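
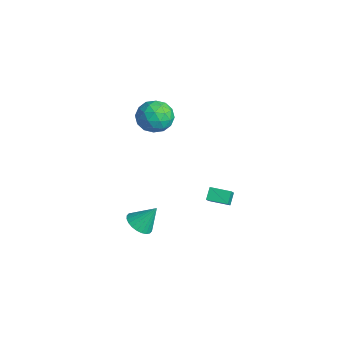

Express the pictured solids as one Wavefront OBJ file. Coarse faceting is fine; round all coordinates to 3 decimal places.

v 1.871 0.759 -2.267
v 2.643 0.22 -1.327
v 2.638 1.676 -2.37
v 3.409 1.137 -1.43
v 2.291 0.343 -2.85
v 3.062 -0.196 -1.91
v 3.057 1.26 -2.953
v 3.829 0.721 -2.013
v 0.003 -1.178 2.782
v 1.032 -1.317 3.158
v -0.572 -2.463 3.882
v 0.457 -2.602 4.258
v -0.097 -1.677 4.495
v 0.258 -0.883 3.815
v 0.202 -2.897 3.225
v 0.557 -2.103 2.545
v 1.155 -2.379 3.431
v 0.97 -1.625 4.216
v -0.51 -2.155 2.824
v -0.695 -1.401 3.609
v 0.568 -1.135 2.873
v -0.108 -2.645 4.167
v -0.433 -2.101 4.306
v 0.171 -2.183 4.527
v 0.113 -0.88 3.26
v 0.718 -0.961 3.48
v 0.054 -1.173 4.266
v -0.258 -2.819 3.56
v 0.347 -2.9 3.78
v 0.289 -1.597 2.513
v 0.893 -1.679 2.734
v 0.406 -2.607 2.774
v 1.245 -1.841 3.255
v 0.907 -2.596 3.902
v 0.757 -2.77 3.295
v 0.966 -2.303 2.895
v 1.136 -1.397 3.716
v 0.799 -2.153 4.363
v 0.473 -1.609 4.502
v 0.682 -1.142 4.102
v 1.209 -2.022 3.877
v -0.339 -1.627 2.677
v -0.676 -2.383 3.324
v -0.222 -2.638 2.938
v -0.013 -2.171 2.538
v -0.447 -1.184 3.138
v -0.785 -1.939 3.785
v -0.506 -1.477 4.145
v -0.297 -1.01 3.745
v -0.749 -1.758 3.163
v 1.596 -3.464 -3.916
v 2.295 -3.159 -4.315
v 1.924 -2.576 -2.664
v 2.062 -2.937 -4.411
v 1.759 -2.796 -4.433
v 1.431 -2.756 -4.375
v 1.128 -2.823 -4.248
v 0.896 -2.989 -4.07
v 0.771 -3.226 -3.869
v 0.771 -3.5 -3.675
v 0.897 -3.768 -3.518
v 1.13 -3.99 -3.421
v 1.433 -4.132 -3.4
v 1.761 -4.172 -3.458
v 2.064 -4.105 -3.585
v 2.296 -3.939 -3.763
v 2.421 -3.702 -3.964
v 2.421 -3.428 -4.158
f 2 4 1
f 5 2 1
f 1 4 3
f 3 5 1
f 2 8 4
f 6 2 5
f 6 8 2
f 4 8 3
f 7 5 3
f 3 8 7
f 7 6 5
f 8 6 7
f 9 46 25
f 46 20 49
f 25 49 14
f 46 49 25
f 9 25 21
f 25 14 26
f 21 26 10
f 25 26 21
f 9 21 30
f 21 10 31
f 30 31 16
f 21 31 30
f 9 30 42
f 30 16 45
f 42 45 19
f 30 45 42
f 9 42 46
f 42 19 50
f 46 50 20
f 42 50 46
f 10 26 37
f 26 14 40
f 37 40 18
f 26 40 37
f 14 49 27
f 49 20 48
f 27 48 13
f 49 48 27
f 20 50 47
f 50 19 43
f 47 43 11
f 50 43 47
f 19 45 44
f 45 16 32
f 44 32 15
f 45 32 44
f 16 31 36
f 31 10 33
f 36 33 17
f 31 33 36
f 12 38 24
f 38 18 39
f 24 39 13
f 38 39 24
f 12 24 22
f 24 13 23
f 22 23 11
f 24 23 22
f 12 22 29
f 22 11 28
f 29 28 15
f 22 28 29
f 12 29 34
f 29 15 35
f 34 35 17
f 29 35 34
f 12 34 38
f 34 17 41
f 38 41 18
f 34 41 38
f 13 39 27
f 39 18 40
f 27 40 14
f 39 40 27
f 11 23 47
f 23 13 48
f 47 48 20
f 23 48 47
f 15 28 44
f 28 11 43
f 44 43 19
f 28 43 44
f 17 35 36
f 35 15 32
f 36 32 16
f 35 32 36
f 18 41 37
f 41 17 33
f 37 33 10
f 41 33 37
f 52 51 54
f 52 54 53
f 54 51 55
f 54 55 53
f 55 51 56
f 55 56 53
f 56 51 57
f 56 57 53
f 57 51 58
f 57 58 53
f 58 51 59
f 58 59 53
f 59 51 60
f 59 60 53
f 60 51 61
f 60 61 53
f 61 51 62
f 61 62 53
f 62 51 63
f 62 63 53
f 63 51 64
f 63 64 53
f 64 51 65
f 64 65 53
f 65 51 66
f 65 66 53
f 66 51 67
f 66 67 53
f 67 51 68
f 67 68 53
f 68 51 52
f 68 52 53



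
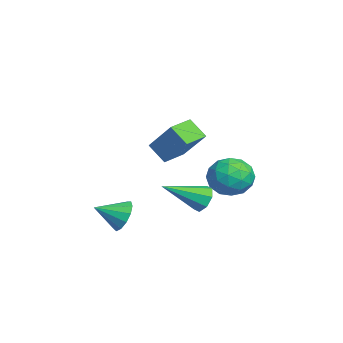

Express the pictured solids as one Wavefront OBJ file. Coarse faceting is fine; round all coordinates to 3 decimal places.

v -1.435 4.596 -2.393
v -0.919 3.858 -1.753
v -2.381 3.282 -3.147
v -1.865 2.544 -2.507
v -2.575 3.262 -2.06
v -1.99 4.074 -1.594
v -1.31 3.066 -3.306
v -0.725 3.878 -2.84
v -0.842 2.913 -2.317
v -1.624 3.034 -1.548
v -1.676 4.106 -3.352
v -2.458 4.227 -2.583
v -1.094 4.343 -2.007
v -2.206 2.797 -2.893
v -2.623 3.219 -2.63
v -2.32 2.786 -2.254
v -1.723 4.47 -1.914
v -1.42 4.036 -1.538
v -2.394 3.686 -1.718
v -1.88 3.104 -3.362
v -1.577 2.67 -2.986
v -0.98 4.354 -2.646
v -0.677 3.921 -2.27
v -0.906 3.454 -3.182
v -0.746 3.353 -1.963
v -1.302 2.58 -2.406
v -0.975 2.887 -2.875
v -0.631 3.365 -2.601
v -1.205 3.424 -1.51
v -1.761 2.652 -1.953
v -2.178 3.074 -1.69
v -1.835 3.551 -1.417
v -1.16 2.868 -1.842
v -1.539 4.488 -2.947
v -2.095 3.716 -3.39
v -1.465 3.589 -3.483
v -1.122 4.066 -3.21
v -1.998 4.56 -2.494
v -2.554 3.787 -2.937
v -2.669 3.775 -2.299
v -2.325 4.253 -2.025
v -2.14 4.272 -3.058
v 0.914 -1.158 -3.456
v 1.584 -0.874 -3.037
v 1.046 -2.342 -2.864
v 1.208 -0.78 -2.766
v 0.738 -0.807 -2.713
v 0.324 -0.945 -2.897
v 0.098 -1.15 -3.258
v 0.13 -1.359 -3.682
v 0.411 -1.503 -4.034
v 0.852 -1.538 -4.202
v 1.313 -1.452 -4.134
v 1.646 -1.273 -3.85
v 1.748 -1.058 -3.441
v 0.343 1.389 -0.251
v -0.195 0.793 0.501
v 1.4 2.199 1.146
v 0.862 1.603 1.898
v 1.138 0.537 -0.358
v 0.6 -0.059 0.394
v 2.195 1.347 1.039
v 1.657 0.751 1.791
v -1.535 2.39 -3.666
v -0.955 2.718 -3.323
v -1.105 0.59 -2.674
v -1.443 2.766 -3.024
v -1.985 2.594 -3.102
v -2.263 2.302 -3.51
v -2.115 2.062 -4.01
v -1.627 2.014 -4.309
v -1.085 2.186 -4.231
v -0.807 2.478 -3.823
f 1 38 17
f 38 12 41
f 17 41 6
f 38 41 17
f 1 17 13
f 17 6 18
f 13 18 2
f 17 18 13
f 1 13 22
f 13 2 23
f 22 23 8
f 13 23 22
f 1 22 34
f 22 8 37
f 34 37 11
f 22 37 34
f 1 34 38
f 34 11 42
f 38 42 12
f 34 42 38
f 2 18 29
f 18 6 32
f 29 32 10
f 18 32 29
f 6 41 19
f 41 12 40
f 19 40 5
f 41 40 19
f 12 42 39
f 42 11 35
f 39 35 3
f 42 35 39
f 11 37 36
f 37 8 24
f 36 24 7
f 37 24 36
f 8 23 28
f 23 2 25
f 28 25 9
f 23 25 28
f 4 30 16
f 30 10 31
f 16 31 5
f 30 31 16
f 4 16 14
f 16 5 15
f 14 15 3
f 16 15 14
f 4 14 21
f 14 3 20
f 21 20 7
f 14 20 21
f 4 21 26
f 21 7 27
f 26 27 9
f 21 27 26
f 4 26 30
f 26 9 33
f 30 33 10
f 26 33 30
f 5 31 19
f 31 10 32
f 19 32 6
f 31 32 19
f 3 15 39
f 15 5 40
f 39 40 12
f 15 40 39
f 7 20 36
f 20 3 35
f 36 35 11
f 20 35 36
f 9 27 28
f 27 7 24
f 28 24 8
f 27 24 28
f 10 33 29
f 33 9 25
f 29 25 2
f 33 25 29
f 44 43 46
f 44 46 45
f 46 43 47
f 46 47 45
f 47 43 48
f 47 48 45
f 48 43 49
f 48 49 45
f 49 43 50
f 49 50 45
f 50 43 51
f 50 51 45
f 51 43 52
f 51 52 45
f 52 43 53
f 52 53 45
f 53 43 54
f 53 54 45
f 54 43 55
f 54 55 45
f 55 43 44
f 55 44 45
f 57 59 56
f 60 57 56
f 56 59 58
f 58 60 56
f 57 63 59
f 61 57 60
f 61 63 57
f 59 63 58
f 62 60 58
f 58 63 62
f 62 61 60
f 63 61 62
f 65 64 67
f 65 67 66
f 67 64 68
f 67 68 66
f 68 64 69
f 68 69 66
f 69 64 70
f 69 70 66
f 70 64 71
f 70 71 66
f 71 64 72
f 71 72 66
f 72 64 73
f 72 73 66
f 73 64 65
f 73 65 66



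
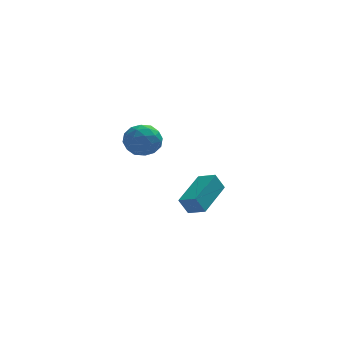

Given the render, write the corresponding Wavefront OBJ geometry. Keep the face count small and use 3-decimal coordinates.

v 0.359 2.924 -2.83
v -0.039 2.932 -2.068
v -0.265 3.466 -3.161
v -0.662 3.474 -2.399
v 1.402 4.446 -2.301
v 1.005 4.454 -1.539
v 0.779 4.988 -2.632
v 0.381 4.996 -1.87
v -2.896 0.807 2.26
v -2.524 1.077 2.927
v -2.436 -0.397 2.493
v -2.064 -0.127 3.16
v -2.873 -0.168 3.135
v -3.157 0.577 2.991
v -1.803 0.103 2.429
v -2.087 0.848 2.285
v -1.849 0.643 3.031
v -2.51 0.475 3.468
v -2.45 0.205 1.952
v -3.111 0.037 2.389
v -2.75 1.048 2.573
v -2.21 -0.368 2.847
v -2.685 -0.392 2.832
v -2.467 -0.233 3.224
v -3.122 0.754 2.611
v -2.903 0.913 3.003
v -3.108 0.18 3.125
v -2.057 -0.233 2.417
v -1.838 -0.074 2.809
v -2.493 0.913 2.196
v -2.275 1.072 2.588
v -1.852 0.5 2.295
v -2.135 0.951 3.026
v -1.865 0.243 3.163
v -1.711 0.379 2.733
v -1.878 0.816 2.649
v -2.523 0.853 3.283
v -2.253 0.145 3.419
v -2.728 0.121 3.405
v -2.895 0.558 3.321
v -2.126 0.597 3.344
v -2.707 0.535 2.001
v -2.437 -0.173 2.137
v -2.065 0.122 2.099
v -2.232 0.559 2.015
v -3.095 0.437 2.257
v -2.825 -0.271 2.394
v -3.082 -0.136 2.771
v -3.249 0.301 2.687
v -2.834 0.083 2.076
f 2 4 1
f 5 2 1
f 1 4 3
f 3 5 1
f 2 8 4
f 6 2 5
f 6 8 2
f 4 8 3
f 7 5 3
f 3 8 7
f 7 6 5
f 8 6 7
f 9 46 25
f 46 20 49
f 25 49 14
f 46 49 25
f 9 25 21
f 25 14 26
f 21 26 10
f 25 26 21
f 9 21 30
f 21 10 31
f 30 31 16
f 21 31 30
f 9 30 42
f 30 16 45
f 42 45 19
f 30 45 42
f 9 42 46
f 42 19 50
f 46 50 20
f 42 50 46
f 10 26 37
f 26 14 40
f 37 40 18
f 26 40 37
f 14 49 27
f 49 20 48
f 27 48 13
f 49 48 27
f 20 50 47
f 50 19 43
f 47 43 11
f 50 43 47
f 19 45 44
f 45 16 32
f 44 32 15
f 45 32 44
f 16 31 36
f 31 10 33
f 36 33 17
f 31 33 36
f 12 38 24
f 38 18 39
f 24 39 13
f 38 39 24
f 12 24 22
f 24 13 23
f 22 23 11
f 24 23 22
f 12 22 29
f 22 11 28
f 29 28 15
f 22 28 29
f 12 29 34
f 29 15 35
f 34 35 17
f 29 35 34
f 12 34 38
f 34 17 41
f 38 41 18
f 34 41 38
f 13 39 27
f 39 18 40
f 27 40 14
f 39 40 27
f 11 23 47
f 23 13 48
f 47 48 20
f 23 48 47
f 15 28 44
f 28 11 43
f 44 43 19
f 28 43 44
f 17 35 36
f 35 15 32
f 36 32 16
f 35 32 36
f 18 41 37
f 41 17 33
f 37 33 10
f 41 33 37



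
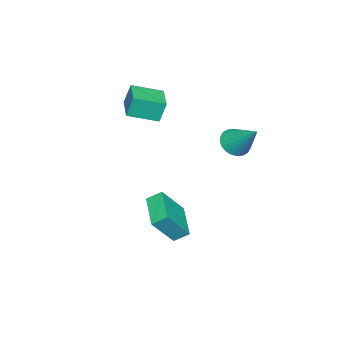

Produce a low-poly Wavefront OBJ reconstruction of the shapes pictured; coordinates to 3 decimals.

v -0.332 -1.721 -1.033
v -0.629 -1.07 -0.557
v -1.252 -1.089 -2.471
v -1.55 -0.438 -1.994
v 1.21 -0.642 -1.546
v 0.912 0.009 -1.069
v 0.289 -0.01 -2.983
v -0.008 0.641 -2.507
v -2.811 1.532 2.246
v -2.431 0.957 2.671
v -2.289 2.828 3.534
v -2.2 1.054 2.48
v -2.061 1.224 2.252
v -2.037 1.442 2.024
v -2.13 1.673 1.829
v -2.327 1.882 1.698
v -2.598 2.038 1.651
v -2.901 2.118 1.693
v -3.19 2.108 1.821
v -3.421 2.01 2.012
v -3.56 1.84 2.24
v -3.584 1.623 2.468
v -3.491 1.392 2.663
v -3.294 1.182 2.794
v -3.023 1.026 2.841
v -2.72 0.947 2.798
v -3.953 -4.808 2.765
v -4.133 -4.519 3.885
v -4.776 -3.518 2.3
v -4.956 -3.229 3.42
v -2.544 -3.911 2.76
v -2.724 -3.622 3.88
v -3.367 -2.621 2.295
v -3.547 -2.332 3.415
f 2 4 1
f 5 2 1
f 1 4 3
f 3 5 1
f 2 8 4
f 6 2 5
f 6 8 2
f 4 8 3
f 7 5 3
f 3 8 7
f 7 6 5
f 8 6 7
f 10 9 12
f 10 12 11
f 12 9 13
f 12 13 11
f 13 9 14
f 13 14 11
f 14 9 15
f 14 15 11
f 15 9 16
f 15 16 11
f 16 9 17
f 16 17 11
f 17 9 18
f 17 18 11
f 18 9 19
f 18 19 11
f 19 9 20
f 19 20 11
f 20 9 21
f 20 21 11
f 21 9 22
f 21 22 11
f 22 9 23
f 22 23 11
f 23 9 24
f 23 24 11
f 24 9 25
f 24 25 11
f 25 9 26
f 25 26 11
f 26 9 10
f 26 10 11
f 28 30 27
f 31 28 27
f 27 30 29
f 29 31 27
f 28 34 30
f 32 28 31
f 32 34 28
f 30 34 29
f 33 31 29
f 29 34 33
f 33 32 31
f 34 32 33



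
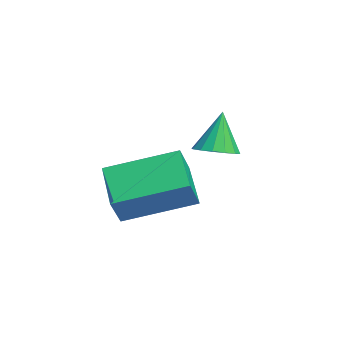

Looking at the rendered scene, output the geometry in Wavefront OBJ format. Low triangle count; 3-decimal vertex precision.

v 1.113 0.346 1.379
v 1.444 2.371 2.02
v 2.525 0.361 0.604
v 2.855 2.386 1.245
v 1.565 0.014 2.195
v 1.895 2.039 2.836
v 2.976 0.029 1.42
v 3.307 2.054 2.061
v -0.537 3.488 1.891
v 0.123 3.62 2.041
v -0.903 3.752 3.269
v -0.014 3.935 1.944
v -0.292 4.131 1.833
v -0.635 4.154 1.738
v -0.952 3.999 1.683
v -1.158 3.708 1.685
v -1.198 3.357 1.741
v -1.061 3.042 1.837
v -0.783 2.846 1.948
v -0.44 2.823 2.044
v -0.123 2.977 2.098
v 0.083 3.269 2.097
f 2 4 1
f 5 2 1
f 1 4 3
f 3 5 1
f 2 8 4
f 6 2 5
f 6 8 2
f 4 8 3
f 7 5 3
f 3 8 7
f 7 6 5
f 8 6 7
f 10 9 12
f 10 12 11
f 12 9 13
f 12 13 11
f 13 9 14
f 13 14 11
f 14 9 15
f 14 15 11
f 15 9 16
f 15 16 11
f 16 9 17
f 16 17 11
f 17 9 18
f 17 18 11
f 18 9 19
f 18 19 11
f 19 9 20
f 19 20 11
f 20 9 21
f 20 21 11
f 21 9 22
f 21 22 11
f 22 9 10
f 22 10 11



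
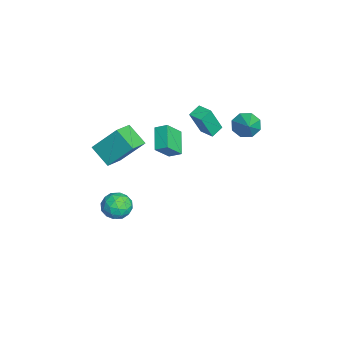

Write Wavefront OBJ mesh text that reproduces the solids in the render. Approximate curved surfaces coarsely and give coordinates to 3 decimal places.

v -1.242 0.675 2.073
v -0.909 0.019 3.759
v -1.751 1.246 2.395
v -1.418 0.59 4.082
v -0.542 1.25 2.158
v -0.209 0.594 3.845
v -1.051 1.821 2.481
v -0.718 1.165 4.167
v -0.326 3.027 3.182
v 0.107 3.331 2.542
v 0.966 3.033 4.058
v -0.143 3.788 2.907
v -0.499 3.799 3.432
v -0.754 3.357 3.812
v -0.758 2.722 3.822
v -0.508 2.265 3.458
v -0.152 2.255 2.932
v 0.103 2.696 2.553
v -1.177 -3.588 -3.914
v -0.712 -3.126 -3.232
v -0.328 -4.834 -3.648
v 0.137 -4.372 -2.966
v -0.772 -4.606 -2.844
v -1.297 -3.835 -3.009
v 0.257 -4.125 -3.871
v -0.268 -3.354 -4.036
v 0.174 -3.457 -3.206
v -0.462 -3.754 -2.571
v -0.578 -4.206 -4.309
v -1.214 -4.503 -3.674
v -1.019 -3.248 -3.597
v -0.021 -4.712 -3.283
v -0.555 -4.85 -3.212
v -0.282 -4.578 -2.811
v -1.363 -3.665 -3.465
v -1.089 -3.393 -3.064
v -1.125 -4.263 -2.836
v 0.049 -4.567 -3.816
v 0.323 -4.295 -3.415
v -0.758 -3.382 -4.069
v -0.485 -3.11 -3.668
v 0.085 -3.697 -4.044
v -0.225 -3.17 -3.18
v 0.274 -3.903 -3.023
v 0.344 -3.758 -3.556
v 0.036 -3.305 -3.653
v -0.599 -3.345 -2.807
v -0.1 -4.078 -2.65
v -0.634 -4.215 -2.579
v -0.942 -3.762 -2.676
v -0.078 -3.54 -2.791
v -0.94 -3.882 -4.23
v -0.441 -4.615 -4.073
v -0.098 -4.198 -4.204
v -0.406 -3.745 -4.301
v -1.314 -4.057 -3.857
v -0.815 -4.79 -3.7
v -1.076 -4.655 -3.227
v -1.384 -4.202 -3.324
v -0.962 -4.42 -4.089
v -1.036 -1.062 0.214
v -2.397 -0.986 0.994
v -0.783 -0.391 0.59
v -2.144 -0.315 1.37
v -0.476 -1.865 1.27
v -1.837 -1.789 2.05
v -0.223 -1.194 1.646
v -1.584 -1.118 2.426
v -0.245 -4.555 2.269
v -0.022 -3.232 3.779
v 0.648 -3.755 1.436
v 0.871 -2.432 2.945
v 0.829 -5.268 2.735
v 1.052 -3.945 4.244
v 1.722 -4.468 1.901
v 1.945 -3.145 3.411
f 2 4 1
f 5 2 1
f 1 4 3
f 3 5 1
f 2 8 4
f 6 2 5
f 6 8 2
f 4 8 3
f 7 5 3
f 3 8 7
f 7 6 5
f 8 6 7
f 10 9 12
f 10 12 11
f 12 9 13
f 12 13 11
f 13 9 14
f 13 14 11
f 14 9 15
f 14 15 11
f 15 9 16
f 15 16 11
f 16 9 17
f 16 17 11
f 17 9 18
f 17 18 11
f 18 9 10
f 18 10 11
f 19 56 35
f 56 30 59
f 35 59 24
f 56 59 35
f 19 35 31
f 35 24 36
f 31 36 20
f 35 36 31
f 19 31 40
f 31 20 41
f 40 41 26
f 31 41 40
f 19 40 52
f 40 26 55
f 52 55 29
f 40 55 52
f 19 52 56
f 52 29 60
f 56 60 30
f 52 60 56
f 20 36 47
f 36 24 50
f 47 50 28
f 36 50 47
f 24 59 37
f 59 30 58
f 37 58 23
f 59 58 37
f 30 60 57
f 60 29 53
f 57 53 21
f 60 53 57
f 29 55 54
f 55 26 42
f 54 42 25
f 55 42 54
f 26 41 46
f 41 20 43
f 46 43 27
f 41 43 46
f 22 48 34
f 48 28 49
f 34 49 23
f 48 49 34
f 22 34 32
f 34 23 33
f 32 33 21
f 34 33 32
f 22 32 39
f 32 21 38
f 39 38 25
f 32 38 39
f 22 39 44
f 39 25 45
f 44 45 27
f 39 45 44
f 22 44 48
f 44 27 51
f 48 51 28
f 44 51 48
f 23 49 37
f 49 28 50
f 37 50 24
f 49 50 37
f 21 33 57
f 33 23 58
f 57 58 30
f 33 58 57
f 25 38 54
f 38 21 53
f 54 53 29
f 38 53 54
f 27 45 46
f 45 25 42
f 46 42 26
f 45 42 46
f 28 51 47
f 51 27 43
f 47 43 20
f 51 43 47
f 62 64 61
f 65 62 61
f 61 64 63
f 63 65 61
f 62 68 64
f 66 62 65
f 66 68 62
f 64 68 63
f 67 65 63
f 63 68 67
f 67 66 65
f 68 66 67
f 70 72 69
f 73 70 69
f 69 72 71
f 71 73 69
f 70 76 72
f 74 70 73
f 74 76 70
f 72 76 71
f 75 73 71
f 71 76 75
f 75 74 73
f 76 74 75



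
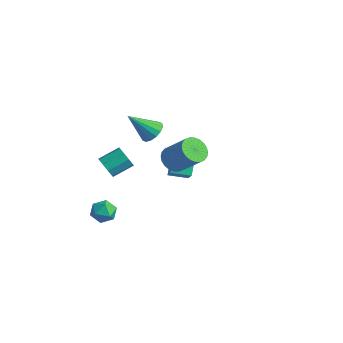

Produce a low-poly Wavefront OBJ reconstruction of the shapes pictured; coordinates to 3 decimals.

v -3.743 2.445 -3.929
v -2.602 1.719 -2.711
v -4.129 2.962 -3.259
v -2.988 2.236 -2.041
v -2.912 3.364 -4.159
v -1.771 2.638 -2.941
v -3.298 3.881 -3.489
v -2.157 3.155 -2.271
v 2.069 -1.926 2.808
v 2.664 -1.775 2.192
v 4.007 -1.423 3.576
v 3.411 -1.574 4.192
v 2.536 -1.464 2.237
v 3.878 -1.112 3.621
v 2.336 -1.224 2.37
v 3.679 -0.872 3.754
v 2.096 -1.09 2.569
v 3.439 -0.738 3.953
v 1.851 -1.084 2.804
v 3.194 -0.731 4.188
v 1.64 -1.205 3.041
v 2.983 -0.853 4.424
v 1.494 -1.437 3.241
v 2.837 -1.085 4.625
v 1.435 -1.743 3.376
v 2.778 -1.391 4.76
v 1.473 -2.077 3.424
v 2.816 -1.725 4.808
v 1.602 -2.388 3.379
v 2.944 -2.036 4.763
v 1.801 -2.628 3.246
v 3.144 -2.276 4.63
v 2.041 -2.762 3.047
v 3.384 -2.41 4.431
v 2.286 -2.769 2.812
v 3.629 -2.416 4.196
v 2.497 -2.647 2.576
v 3.84 -2.295 3.959
v 2.643 -2.415 2.375
v 3.986 -2.063 3.759
v 2.702 -2.109 2.24
v 4.045 -1.757 3.624
v -0.673 -1.187 3.256
v -0.181 -0.837 3.797
v -1.427 -2.333 4.684
v -0.53 -0.604 3.8
v -0.917 -0.527 3.658
v -1.238 -0.627 3.407
v -1.408 -0.877 3.117
v -1.381 -1.21 2.864
v -1.164 -1.537 2.716
v -0.815 -1.77 2.713
v -0.429 -1.847 2.855
v -0.107 -1.747 3.105
v 0.062 -1.497 3.396
v 0.035 -1.164 3.649
v -3.589 -2.987 -4.007
v -3.154 -2.626 -3.356
v -2.426 -3.634 -4.424
v -1.991 -3.273 -3.773
v -2.588 -3.875 -3.612
v -3.307 -3.475 -3.355
v -2.273 -2.785 -4.425
v -2.992 -2.385 -4.168
v -2.341 -2.502 -3.614
v -2.536 -3.175 -3.112
v -3.044 -3.085 -4.668
v -3.239 -3.758 -4.166
v -2.424 -3.173 0.155
v -2.161 -3.557 0.756
v -1.792 -2.352 1.365
v -2.056 -1.967 0.765
v -1.783 -3.495 0.404
v -1.414 -2.29 1.014
v -1.705 -3.282 -0.063
v -1.336 -2.077 0.546
v -1.964 -3.018 -0.429
v -1.595 -1.813 0.18
v -2.438 -2.826 -0.521
v -2.069 -1.621 0.088
v -2.906 -2.797 -0.297
v -2.537 -1.591 0.313
v -3.149 -2.943 0.139
v -2.78 -1.738 0.748
v -3.053 -3.196 0.583
v -2.684 -1.991 1.192
v -2.663 -3.439 0.826
v -2.294 -2.234 1.436
f 2 4 1
f 5 2 1
f 1 4 3
f 3 5 1
f 2 8 4
f 6 2 5
f 6 8 2
f 4 8 3
f 7 5 3
f 3 8 7
f 7 6 5
f 8 6 7
f 10 9 13
f 10 13 11
f 11 13 14
f 11 14 12
f 13 9 15
f 13 15 14
f 14 15 16
f 14 16 12
f 15 9 17
f 15 17 16
f 16 17 18
f 16 18 12
f 17 9 19
f 17 19 18
f 18 19 20
f 18 20 12
f 19 9 21
f 19 21 20
f 20 21 22
f 20 22 12
f 21 9 23
f 21 23 22
f 22 23 24
f 22 24 12
f 23 9 25
f 23 25 24
f 24 25 26
f 24 26 12
f 25 9 27
f 25 27 26
f 26 27 28
f 26 28 12
f 27 9 29
f 27 29 28
f 28 29 30
f 28 30 12
f 29 9 31
f 29 31 30
f 30 31 32
f 30 32 12
f 31 9 33
f 31 33 32
f 32 33 34
f 32 34 12
f 33 9 35
f 33 35 34
f 34 35 36
f 34 36 12
f 35 9 37
f 35 37 36
f 36 37 38
f 36 38 12
f 37 9 39
f 37 39 38
f 38 39 40
f 38 40 12
f 39 9 41
f 39 41 40
f 40 41 42
f 40 42 12
f 41 9 10
f 41 10 42
f 42 10 11
f 42 11 12
f 44 43 46
f 44 46 45
f 46 43 47
f 46 47 45
f 47 43 48
f 47 48 45
f 48 43 49
f 48 49 45
f 49 43 50
f 49 50 45
f 50 43 51
f 50 51 45
f 51 43 52
f 51 52 45
f 52 43 53
f 52 53 45
f 53 43 54
f 53 54 45
f 54 43 55
f 54 55 45
f 55 43 56
f 55 56 45
f 56 43 44
f 56 44 45
f 57 68 62
f 57 62 58
f 57 58 64
f 57 64 67
f 57 67 68
f 58 62 66
f 62 68 61
f 68 67 59
f 67 64 63
f 64 58 65
f 60 66 61
f 60 61 59
f 60 59 63
f 60 63 65
f 60 65 66
f 61 66 62
f 59 61 68
f 63 59 67
f 65 63 64
f 66 65 58
f 70 69 73
f 70 73 71
f 71 73 74
f 71 74 72
f 73 69 75
f 73 75 74
f 74 75 76
f 74 76 72
f 75 69 77
f 75 77 76
f 76 77 78
f 76 78 72
f 77 69 79
f 77 79 78
f 78 79 80
f 78 80 72
f 79 69 81
f 79 81 80
f 80 81 82
f 80 82 72
f 81 69 83
f 81 83 82
f 82 83 84
f 82 84 72
f 83 69 85
f 83 85 84
f 84 85 86
f 84 86 72
f 85 69 87
f 85 87 86
f 86 87 88
f 86 88 72
f 87 69 70
f 87 70 88
f 88 70 71
f 88 71 72



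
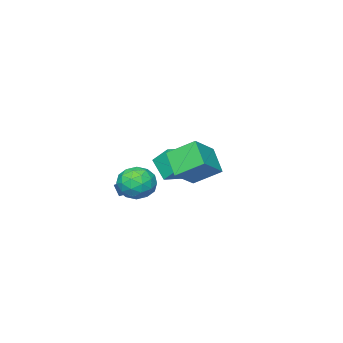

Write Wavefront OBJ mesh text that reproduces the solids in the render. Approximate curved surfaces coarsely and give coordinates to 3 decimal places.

v -3.343 -1.973 -0.84
v -3.606 -3.117 0.233
v -3.521 -0.995 0.159
v -3.784 -2.138 1.232
v -1.876 -2.022 -0.532
v -2.139 -3.165 0.541
v -2.054 -1.043 0.467
v -2.317 -2.187 1.54
v -1.455 -3.152 -1.429
v -1.446 -3.55 -0.712
v -0.971 -2.228 -0.921
v -0.962 -2.626 -0.205
v -0.138 -3.674 -1.735
v -0.129 -4.072 -1.019
v 0.346 -2.75 -1.228
v 0.355 -3.148 -0.511
v 0.605 1.993 2.59
v -0.188 3.251 3.532
v 1.174 3.168 1.501
v 0.38 4.426 2.443
v 2.12 2.194 3.597
v 1.326 3.452 4.539
v 2.688 3.369 2.508
v 1.895 4.627 3.45
v 2.012 0.309 1.498
v 2.78 -0.316 0.942
v 0.68 -0.384 0.438
v 1.448 -1.009 -0.118
v 1.197 -1.249 0.963
v 2.02 -0.82 1.618
v 1.44 0.12 -0.238
v 2.263 0.549 0.417
v 2.427 -0.432 -0.131
v 2.276 -1.279 0.611
v 1.184 0.579 0.769
v 1.033 -0.268 1.511
v 2.513 0.057 1.313
v 0.947 -0.757 0.067
v 0.8 -0.898 0.703
v 1.251 -1.265 0.376
v 2.066 -0.239 1.71
v 2.517 -0.607 1.383
v 1.587 -1.155 1.396
v 0.943 -0.093 -0.003
v 1.394 -0.461 -0.33
v 2.209 0.565 1.004
v 2.66 0.198 0.677
v 1.873 0.455 -0.016
v 2.756 -0.378 0.355
v 1.974 -0.786 -0.268
v 1.969 -0.122 -0.338
v 2.453 0.13 0.047
v 2.668 -0.876 0.792
v 1.885 -1.283 0.169
v 1.737 -1.424 0.804
v 2.221 -1.172 1.189
v 2.46 -0.944 0.161
v 1.575 0.583 1.211
v 0.792 0.176 0.588
v 1.239 0.472 0.191
v 1.723 0.724 0.576
v 1.486 0.086 1.648
v 0.704 -0.322 1.025
v 1.007 -0.83 1.333
v 1.491 -0.578 1.718
v 1 0.244 1.219
f 2 4 1
f 5 2 1
f 1 4 3
f 3 5 1
f 2 8 4
f 6 2 5
f 6 8 2
f 4 8 3
f 7 5 3
f 3 8 7
f 7 6 5
f 8 6 7
f 10 12 9
f 13 10 9
f 9 12 11
f 11 13 9
f 10 16 12
f 14 10 13
f 14 16 10
f 12 16 11
f 15 13 11
f 11 16 15
f 15 14 13
f 16 14 15
f 18 20 17
f 21 18 17
f 17 20 19
f 19 21 17
f 18 24 20
f 22 18 21
f 22 24 18
f 20 24 19
f 23 21 19
f 19 24 23
f 23 22 21
f 24 22 23
f 25 62 41
f 62 36 65
f 41 65 30
f 62 65 41
f 25 41 37
f 41 30 42
f 37 42 26
f 41 42 37
f 25 37 46
f 37 26 47
f 46 47 32
f 37 47 46
f 25 46 58
f 46 32 61
f 58 61 35
f 46 61 58
f 25 58 62
f 58 35 66
f 62 66 36
f 58 66 62
f 26 42 53
f 42 30 56
f 53 56 34
f 42 56 53
f 30 65 43
f 65 36 64
f 43 64 29
f 65 64 43
f 36 66 63
f 66 35 59
f 63 59 27
f 66 59 63
f 35 61 60
f 61 32 48
f 60 48 31
f 61 48 60
f 32 47 52
f 47 26 49
f 52 49 33
f 47 49 52
f 28 54 40
f 54 34 55
f 40 55 29
f 54 55 40
f 28 40 38
f 40 29 39
f 38 39 27
f 40 39 38
f 28 38 45
f 38 27 44
f 45 44 31
f 38 44 45
f 28 45 50
f 45 31 51
f 50 51 33
f 45 51 50
f 28 50 54
f 50 33 57
f 54 57 34
f 50 57 54
f 29 55 43
f 55 34 56
f 43 56 30
f 55 56 43
f 27 39 63
f 39 29 64
f 63 64 36
f 39 64 63
f 31 44 60
f 44 27 59
f 60 59 35
f 44 59 60
f 33 51 52
f 51 31 48
f 52 48 32
f 51 48 52
f 34 57 53
f 57 33 49
f 53 49 26
f 57 49 53



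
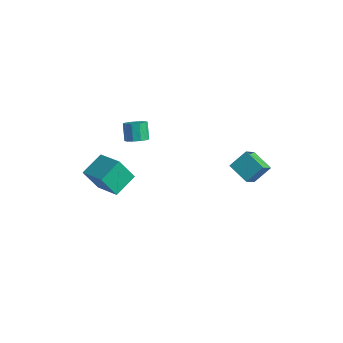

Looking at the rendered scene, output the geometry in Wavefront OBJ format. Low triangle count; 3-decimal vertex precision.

v -2.437 -0.438 2.973
v -1.969 -0.682 3.387
v -2.456 -0.166 4.241
v -2.923 0.078 3.827
v -1.835 -0.318 3.243
v -2.322 0.199 4.097
v -1.931 0.001 2.996
v -2.418 0.517 3.85
v -2.219 0.151 2.74
v -2.706 0.668 3.594
v -2.591 0.077 2.574
v -3.078 0.593 3.427
v -2.904 -0.194 2.559
v -3.391 0.322 3.413
v -3.038 -0.559 2.703
v -3.525 -0.042 3.557
v -2.942 -0.877 2.95
v -3.429 -0.361 3.804
v -2.654 -1.028 3.206
v -3.141 -0.511 4.06
v -2.282 -0.953 3.373
v -2.769 -0.437 4.226
v 2.763 0.877 2.736
v 3.218 1.761 3.543
v 2.6 1.927 1.678
v 3.055 2.811 2.484
v 4.025 0.629 2.296
v 4.48 1.513 3.102
v 3.862 1.679 1.237
v 4.317 2.563 2.044
v -2.936 -3 1.19
v -2.789 -1.563 1.722
v -4.592 -2.541 0.405
v -4.446 -1.103 0.938
v -2.214 -2.597 -0.098
v -2.068 -1.159 0.435
v -3.871 -2.137 -0.882
v -3.724 -0.7 -0.35
f 2 1 5
f 2 5 3
f 3 5 6
f 3 6 4
f 5 1 7
f 5 7 6
f 6 7 8
f 6 8 4
f 7 1 9
f 7 9 8
f 8 9 10
f 8 10 4
f 9 1 11
f 9 11 10
f 10 11 12
f 10 12 4
f 11 1 13
f 11 13 12
f 12 13 14
f 12 14 4
f 13 1 15
f 13 15 14
f 14 15 16
f 14 16 4
f 15 1 17
f 15 17 16
f 16 17 18
f 16 18 4
f 17 1 19
f 17 19 18
f 18 19 20
f 18 20 4
f 19 1 21
f 19 21 20
f 20 21 22
f 20 22 4
f 21 1 2
f 21 2 22
f 22 2 3
f 22 3 4
f 24 26 23
f 27 24 23
f 23 26 25
f 25 27 23
f 24 30 26
f 28 24 27
f 28 30 24
f 26 30 25
f 29 27 25
f 25 30 29
f 29 28 27
f 30 28 29
f 32 34 31
f 35 32 31
f 31 34 33
f 33 35 31
f 32 38 34
f 36 32 35
f 36 38 32
f 34 38 33
f 37 35 33
f 33 38 37
f 37 36 35
f 38 36 37



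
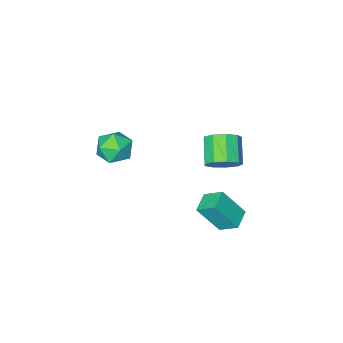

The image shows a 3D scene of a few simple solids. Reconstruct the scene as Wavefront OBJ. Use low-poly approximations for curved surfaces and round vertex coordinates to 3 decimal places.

v -3.646 1.437 -2.564
v -4.098 2.313 -1.897
v -4.519 2.123 -4.057
v -4.971 2.998 -3.39
v -2.769 2.062 -2.79
v -3.221 2.937 -2.123
v -3.642 2.747 -4.283
v -4.094 3.623 -3.616
v -1.231 -1.28 -0.613
v -0.704 -1.306 0.272
v -1.076 -2.934 -0.752
v -0.549 -2.96 0.133
v -1.554 -2.733 0.138
v -1.65 -1.711 0.224
v -0.13 -2.529 -0.704
v -0.226 -1.507 -0.618
v -0.023 -2.077 0.216
v -0.904 -2.204 0.736
v -0.876 -2.036 -1.216
v -1.757 -2.163 -0.696
v -3.013 3.823 2.021
v -2.39 3.957 2.642
v -3.043 2.93 3.519
v -3.667 2.797 2.899
v -2.859 4.334 2.734
v -3.512 3.307 3.611
v -3.4 4.472 2.492
v -4.054 3.446 3.369
v -3.761 4.306 2.03
v -4.414 3.28 2.907
v -3.771 3.915 1.564
v -4.425 2.889 2.441
v -3.427 3.48 1.312
v -4.081 2.454 2.189
v -2.889 3.206 1.392
v -3.543 2.18 2.269
v -2.41 3.221 1.766
v -3.063 2.195 2.644
v -2.212 3.517 2.26
v -2.866 2.491 3.137
f 2 4 1
f 5 2 1
f 1 4 3
f 3 5 1
f 2 8 4
f 6 2 5
f 6 8 2
f 4 8 3
f 7 5 3
f 3 8 7
f 7 6 5
f 8 6 7
f 9 20 14
f 9 14 10
f 9 10 16
f 9 16 19
f 9 19 20
f 10 14 18
f 14 20 13
f 20 19 11
f 19 16 15
f 16 10 17
f 12 18 13
f 12 13 11
f 12 11 15
f 12 15 17
f 12 17 18
f 13 18 14
f 11 13 20
f 15 11 19
f 17 15 16
f 18 17 10
f 22 21 25
f 22 25 23
f 23 25 26
f 23 26 24
f 25 21 27
f 25 27 26
f 26 27 28
f 26 28 24
f 27 21 29
f 27 29 28
f 28 29 30
f 28 30 24
f 29 21 31
f 29 31 30
f 30 31 32
f 30 32 24
f 31 21 33
f 31 33 32
f 32 33 34
f 32 34 24
f 33 21 35
f 33 35 34
f 34 35 36
f 34 36 24
f 35 21 37
f 35 37 36
f 36 37 38
f 36 38 24
f 37 21 39
f 37 39 38
f 38 39 40
f 38 40 24
f 39 21 22
f 39 22 40
f 40 22 23
f 40 23 24



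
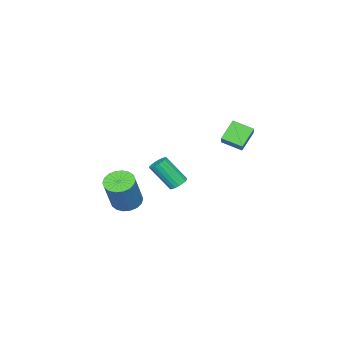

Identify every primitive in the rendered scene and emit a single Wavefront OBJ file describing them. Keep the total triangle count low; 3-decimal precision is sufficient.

v -0.427 2.388 1.826
v -1.264 2.473 2.71
v -0.751 3.382 1.424
v -1.588 3.467 2.308
v 0.488 3.013 2.632
v -0.349 3.098 3.516
v 0.164 4.007 2.23
v -0.673 4.092 3.114
v -3.333 -2.254 -3.719
v -3.017 -2.581 -4.047
v -2.612 -3.612 -2.629
v -2.927 -3.286 -2.301
v -2.863 -2.421 -3.975
v -2.458 -3.453 -2.556
v -2.791 -2.233 -3.858
v -2.385 -3.265 -2.44
v -2.812 -2.048 -3.718
v -2.407 -3.08 -2.3
v -2.923 -1.899 -3.578
v -2.518 -2.931 -2.16
v -3.105 -1.812 -3.462
v -2.7 -2.843 -2.044
v -3.326 -1.8 -3.391
v -2.921 -2.832 -1.973
v -3.549 -1.868 -3.376
v -3.144 -2.9 -1.958
v -3.734 -2.002 -3.421
v -3.329 -3.034 -2.003
v -3.85 -2.18 -3.517
v -3.444 -3.211 -2.099
v -3.876 -2.37 -3.648
v -3.471 -3.402 -2.23
v -3.808 -2.541 -3.792
v -3.403 -3.573 -2.374
v -3.658 -2.662 -3.923
v -3.253 -3.693 -2.504
v -3.452 -2.712 -4.018
v -3.047 -3.744 -2.6
v -3.225 -2.684 -4.062
v -2.82 -3.715 -2.644
v 2.669 -0.995 -1.92
v 3.121 -0.419 -2.243
v 4.062 -0.149 -0.442
v 3.611 -0.725 -0.12
v 2.838 -0.24 -2.122
v 3.78 0.031 -0.321
v 2.522 -0.21 -1.961
v 3.463 0.06 -0.16
v 2.235 -0.336 -1.792
v 3.176 -0.066 0.009
v 2.034 -0.592 -1.649
v 2.975 -0.322 0.152
v 1.959 -0.928 -1.559
v 2.9 -0.658 0.242
v 2.024 -1.278 -1.541
v 2.966 -1.008 0.26
v 2.218 -1.571 -1.598
v 3.159 -1.301 0.203
v 2.5 -1.751 -1.719
v 3.442 -1.48 0.082
v 2.817 -1.78 -1.88
v 3.758 -1.51 -0.079
v 3.104 -1.654 -2.049
v 4.045 -1.384 -0.248
v 3.305 -1.398 -2.192
v 4.246 -1.128 -0.391
v 3.38 -1.062 -2.282
v 4.321 -0.792 -0.481
v 3.314 -0.712 -2.3
v 4.256 -0.442 -0.499
f 2 4 1
f 5 2 1
f 1 4 3
f 3 5 1
f 2 8 4
f 6 2 5
f 6 8 2
f 4 8 3
f 7 5 3
f 3 8 7
f 7 6 5
f 8 6 7
f 10 9 13
f 10 13 11
f 11 13 14
f 11 14 12
f 13 9 15
f 13 15 14
f 14 15 16
f 14 16 12
f 15 9 17
f 15 17 16
f 16 17 18
f 16 18 12
f 17 9 19
f 17 19 18
f 18 19 20
f 18 20 12
f 19 9 21
f 19 21 20
f 20 21 22
f 20 22 12
f 21 9 23
f 21 23 22
f 22 23 24
f 22 24 12
f 23 9 25
f 23 25 24
f 24 25 26
f 24 26 12
f 25 9 27
f 25 27 26
f 26 27 28
f 26 28 12
f 27 9 29
f 27 29 28
f 28 29 30
f 28 30 12
f 29 9 31
f 29 31 30
f 30 31 32
f 30 32 12
f 31 9 33
f 31 33 32
f 32 33 34
f 32 34 12
f 33 9 35
f 33 35 34
f 34 35 36
f 34 36 12
f 35 9 37
f 35 37 36
f 36 37 38
f 36 38 12
f 37 9 39
f 37 39 38
f 38 39 40
f 38 40 12
f 39 9 10
f 39 10 40
f 40 10 11
f 40 11 12
f 42 41 45
f 42 45 43
f 43 45 46
f 43 46 44
f 45 41 47
f 45 47 46
f 46 47 48
f 46 48 44
f 47 41 49
f 47 49 48
f 48 49 50
f 48 50 44
f 49 41 51
f 49 51 50
f 50 51 52
f 50 52 44
f 51 41 53
f 51 53 52
f 52 53 54
f 52 54 44
f 53 41 55
f 53 55 54
f 54 55 56
f 54 56 44
f 55 41 57
f 55 57 56
f 56 57 58
f 56 58 44
f 57 41 59
f 57 59 58
f 58 59 60
f 58 60 44
f 59 41 61
f 59 61 60
f 60 61 62
f 60 62 44
f 61 41 63
f 61 63 62
f 62 63 64
f 62 64 44
f 63 41 65
f 63 65 64
f 64 65 66
f 64 66 44
f 65 41 67
f 65 67 66
f 66 67 68
f 66 68 44
f 67 41 69
f 67 69 68
f 68 69 70
f 68 70 44
f 69 41 42
f 69 42 70
f 70 42 43
f 70 43 44



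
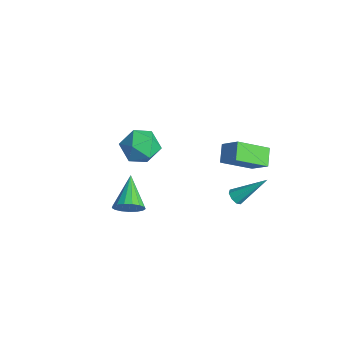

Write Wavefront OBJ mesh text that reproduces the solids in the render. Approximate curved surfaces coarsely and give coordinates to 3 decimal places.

v -4.12 -1.814 -0.746
v -3.5 -1.113 -1.478
v -2.48 -2.527 -0.042
v -1.86 -1.826 -0.774
v -2.471 -1.351 0.128
v -3.485 -0.91 -0.308
v -2.495 -2.73 -1.212
v -3.509 -2.289 -1.648
v -2.496 -1.679 -1.766
v -2.481 -0.827 -0.938
v -3.499 -2.813 -0.582
v -3.484 -1.961 0.246
v 0.52 -4.203 -1.805
v 1.065 -3.848 -1.242
v -1.04 -3.317 -0.855
v 1.039 -3.569 -1.544
v 0.895 -3.435 -1.905
v 0.665 -3.477 -2.244
v 0.401 -3.686 -2.482
v 0.165 -4.012 -2.565
v 0.011 -4.383 -2.474
v -0.027 -4.712 -2.23
v 0.06 -4.924 -1.888
v 0.253 -4.972 -1.528
v 0.507 -4.842 -1.231
v 0.764 -4.567 -1.065
v 0.965 -4.208 -1.069
v 0.377 1.098 -0.51
v -0.412 1.618 0.127
v 0.662 2.838 -1.575
v -0.127 3.358 -0.938
v 1.347 1.482 0.378
v 0.558 2.002 1.015
v 1.632 3.222 -0.687
v 0.843 3.742 -0.05
v 0.547 1.941 -3.744
v 0.961 2.039 -4.045
v 1.233 3.439 -2.316
v 0.648 2.268 -4.136
v 0.277 2.306 -3.997
v 0.064 2.13 -3.711
v 0.134 1.844 -3.444
v 0.447 1.614 -3.353
v 0.818 1.576 -3.491
v 1.031 1.752 -3.778
f 1 12 6
f 1 6 2
f 1 2 8
f 1 8 11
f 1 11 12
f 2 6 10
f 6 12 5
f 12 11 3
f 11 8 7
f 8 2 9
f 4 10 5
f 4 5 3
f 4 3 7
f 4 7 9
f 4 9 10
f 5 10 6
f 3 5 12
f 7 3 11
f 9 7 8
f 10 9 2
f 14 13 16
f 14 16 15
f 16 13 17
f 16 17 15
f 17 13 18
f 17 18 15
f 18 13 19
f 18 19 15
f 19 13 20
f 19 20 15
f 20 13 21
f 20 21 15
f 21 13 22
f 21 22 15
f 22 13 23
f 22 23 15
f 23 13 24
f 23 24 15
f 24 13 25
f 24 25 15
f 25 13 26
f 25 26 15
f 26 13 27
f 26 27 15
f 27 13 14
f 27 14 15
f 29 31 28
f 32 29 28
f 28 31 30
f 30 32 28
f 29 35 31
f 33 29 32
f 33 35 29
f 31 35 30
f 34 32 30
f 30 35 34
f 34 33 32
f 35 33 34
f 37 36 39
f 37 39 38
f 39 36 40
f 39 40 38
f 40 36 41
f 40 41 38
f 41 36 42
f 41 42 38
f 42 36 43
f 42 43 38
f 43 36 44
f 43 44 38
f 44 36 45
f 44 45 38
f 45 36 37
f 45 37 38



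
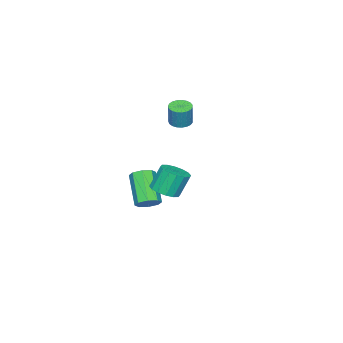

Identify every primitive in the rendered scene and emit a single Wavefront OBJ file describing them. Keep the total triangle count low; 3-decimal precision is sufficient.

v -3.678 -3.065 1.495
v -3.135 -3.417 1.426
v -2.86 -3.246 2.716
v -3.402 -2.895 2.785
v -3.047 -3.166 1.374
v -2.772 -2.996 2.664
v -3.068 -2.899 1.343
v -2.793 -2.728 2.633
v -3.194 -2.66 1.338
v -2.919 -2.489 2.628
v -3.404 -2.491 1.361
v -3.129 -2.321 2.651
v -3.661 -2.421 1.407
v -3.386 -2.251 2.696
v -3.921 -2.463 1.468
v -3.646 -2.293 2.757
v -4.139 -2.609 1.533
v -3.864 -2.439 2.823
v -4.277 -2.834 1.593
v -4.002 -2.663 2.882
v -4.312 -3.098 1.635
v -4.036 -2.928 2.925
v -4.236 -3.357 1.653
v -3.961 -3.187 2.943
v -4.065 -3.566 1.644
v -3.789 -3.396 2.934
v -3.826 -3.688 1.609
v -3.55 -3.517 2.899
v -3.562 -3.702 1.554
v -3.286 -3.532 2.844
v -3.317 -3.606 1.489
v -3.042 -3.436 2.779
v 1.595 -1.503 -1.855
v 2.038 -2.038 -1.939
v 1.007 -3.113 -0.53
v 0.565 -2.577 -0.445
v 2.2 -1.696 -1.56
v 1.169 -2.771 -0.151
v 2.008 -1.241 -1.353
v 0.977 -2.315 0.056
v 1.574 -0.939 -1.44
v 0.543 -2.013 -0.031
v 1.153 -0.967 -1.77
v 0.122 -2.042 -0.361
v 0.991 -1.309 -2.149
v -0.04 -2.384 -0.74
v 1.183 -1.765 -2.356
v 0.152 -2.839 -0.947
v 1.617 -2.067 -2.269
v 0.586 -3.141 -0.86
v 3.495 0.807 0.705
v 4.172 0.517 1.04
v 3.683 0.842 2.311
v 3.005 1.133 1.975
v 4.252 0.922 0.967
v 3.763 1.247 2.238
v 4.129 1.296 0.824
v 3.64 1.622 2.095
v 3.836 1.54 0.649
v 3.347 1.865 1.919
v 3.452 1.587 0.488
v 2.962 1.912 1.759
v 3.079 1.425 0.386
v 2.589 1.75 1.657
v 2.817 1.098 0.369
v 2.328 1.423 1.64
v 2.737 0.693 0.442
v 2.248 1.018 1.713
v 2.86 0.318 0.585
v 2.371 0.644 1.856
v 3.153 0.075 0.761
v 2.664 0.4 2.031
v 3.538 0.028 0.921
v 3.048 0.353 2.192
v 3.911 0.19 1.023
v 3.421 0.515 2.294
f 2 1 5
f 2 5 3
f 3 5 6
f 3 6 4
f 5 1 7
f 5 7 6
f 6 7 8
f 6 8 4
f 7 1 9
f 7 9 8
f 8 9 10
f 8 10 4
f 9 1 11
f 9 11 10
f 10 11 12
f 10 12 4
f 11 1 13
f 11 13 12
f 12 13 14
f 12 14 4
f 13 1 15
f 13 15 14
f 14 15 16
f 14 16 4
f 15 1 17
f 15 17 16
f 16 17 18
f 16 18 4
f 17 1 19
f 17 19 18
f 18 19 20
f 18 20 4
f 19 1 21
f 19 21 20
f 20 21 22
f 20 22 4
f 21 1 23
f 21 23 22
f 22 23 24
f 22 24 4
f 23 1 25
f 23 25 24
f 24 25 26
f 24 26 4
f 25 1 27
f 25 27 26
f 26 27 28
f 26 28 4
f 27 1 29
f 27 29 28
f 28 29 30
f 28 30 4
f 29 1 31
f 29 31 30
f 30 31 32
f 30 32 4
f 31 1 2
f 31 2 32
f 32 2 3
f 32 3 4
f 34 33 37
f 34 37 35
f 35 37 38
f 35 38 36
f 37 33 39
f 37 39 38
f 38 39 40
f 38 40 36
f 39 33 41
f 39 41 40
f 40 41 42
f 40 42 36
f 41 33 43
f 41 43 42
f 42 43 44
f 42 44 36
f 43 33 45
f 43 45 44
f 44 45 46
f 44 46 36
f 45 33 47
f 45 47 46
f 46 47 48
f 46 48 36
f 47 33 49
f 47 49 48
f 48 49 50
f 48 50 36
f 49 33 34
f 49 34 50
f 50 34 35
f 50 35 36
f 52 51 55
f 52 55 53
f 53 55 56
f 53 56 54
f 55 51 57
f 55 57 56
f 56 57 58
f 56 58 54
f 57 51 59
f 57 59 58
f 58 59 60
f 58 60 54
f 59 51 61
f 59 61 60
f 60 61 62
f 60 62 54
f 61 51 63
f 61 63 62
f 62 63 64
f 62 64 54
f 63 51 65
f 63 65 64
f 64 65 66
f 64 66 54
f 65 51 67
f 65 67 66
f 66 67 68
f 66 68 54
f 67 51 69
f 67 69 68
f 68 69 70
f 68 70 54
f 69 51 71
f 69 71 70
f 70 71 72
f 70 72 54
f 71 51 73
f 71 73 72
f 72 73 74
f 72 74 54
f 73 51 75
f 73 75 74
f 74 75 76
f 74 76 54
f 75 51 52
f 75 52 76
f 76 52 53
f 76 53 54



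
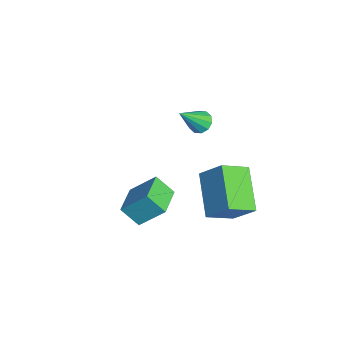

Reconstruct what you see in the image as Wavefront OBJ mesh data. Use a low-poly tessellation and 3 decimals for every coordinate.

v 3.724 2.406 -0.048
v 4.01 1.225 0.647
v 1.92 2.538 0.918
v 2.207 1.357 1.613
v 4.333 3.163 0.987
v 4.62 1.982 1.682
v 2.53 3.295 1.953
v 2.816 2.114 2.648
v -1.287 2.187 1.359
v -0.95 2.602 1.557
v -0.813 1.193 2.641
v -1.268 2.641 1.704
v -1.593 2.506 1.719
v -1.801 2.249 1.597
v -1.813 1.969 1.384
v -1.624 1.772 1.161
v -1.306 1.734 1.014
v -0.981 1.869 0.999
v -0.773 2.125 1.121
v -0.761 2.405 1.334
v 3.288 -0.917 1.166
v 2.88 -1.55 1.898
v 3.631 0.056 2.199
v 3.223 -0.577 2.931
v 4.517 -1.523 1.329
v 4.109 -2.156 2.061
v 4.86 -0.55 2.362
v 4.452 -1.183 3.094
f 2 4 1
f 5 2 1
f 1 4 3
f 3 5 1
f 2 8 4
f 6 2 5
f 6 8 2
f 4 8 3
f 7 5 3
f 3 8 7
f 7 6 5
f 8 6 7
f 10 9 12
f 10 12 11
f 12 9 13
f 12 13 11
f 13 9 14
f 13 14 11
f 14 9 15
f 14 15 11
f 15 9 16
f 15 16 11
f 16 9 17
f 16 17 11
f 17 9 18
f 17 18 11
f 18 9 19
f 18 19 11
f 19 9 20
f 19 20 11
f 20 9 10
f 20 10 11
f 22 24 21
f 25 22 21
f 21 24 23
f 23 25 21
f 22 28 24
f 26 22 25
f 26 28 22
f 24 28 23
f 27 25 23
f 23 28 27
f 27 26 25
f 28 26 27



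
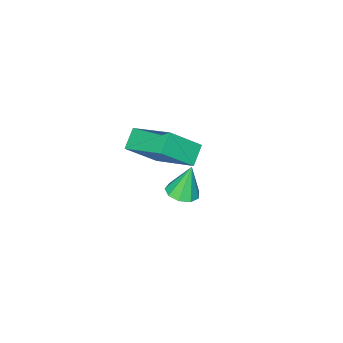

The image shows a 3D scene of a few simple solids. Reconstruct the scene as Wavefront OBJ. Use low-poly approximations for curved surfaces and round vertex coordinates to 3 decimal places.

v 1.641 -3.998 1.379
v 1.515 -2.27 2.357
v 0.676 -3.526 0.42
v 0.551 -1.797 1.398
v 2.269 -3.683 0.902
v 2.144 -1.954 1.88
v 1.305 -3.21 -0.057
v 1.179 -1.482 0.921
v -0.12 -3.518 -3.089
v 0.373 -3.143 -2.973
v -0.48 -3.442 -1.811
v 0.03 -2.906 -3.083
v -0.383 -2.955 -3.196
v -0.673 -3.267 -3.259
v -0.704 -3.697 -3.243
v -0.463 -4.042 -3.155
v -0.061 -4.142 -3.036
v 0.313 -3.95 -2.942
v 0.484 -3.555 -2.917
f 2 4 1
f 5 2 1
f 1 4 3
f 3 5 1
f 2 8 4
f 6 2 5
f 6 8 2
f 4 8 3
f 7 5 3
f 3 8 7
f 7 6 5
f 8 6 7
f 10 9 12
f 10 12 11
f 12 9 13
f 12 13 11
f 13 9 14
f 13 14 11
f 14 9 15
f 14 15 11
f 15 9 16
f 15 16 11
f 16 9 17
f 16 17 11
f 17 9 18
f 17 18 11
f 18 9 19
f 18 19 11
f 19 9 10
f 19 10 11



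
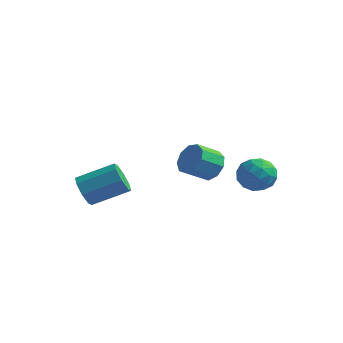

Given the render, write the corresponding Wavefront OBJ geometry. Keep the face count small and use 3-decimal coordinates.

v 1.811 2.736 -0.883
v 2.364 3.318 -1.641
v 2.476 1.222 -1.559
v 3.029 1.804 -2.317
v 3.323 1.861 -1.254
v 2.912 2.797 -0.837
v 1.928 1.743 -2.363
v 1.517 2.679 -1.946
v 2.436 2.704 -2.556
v 3.299 2.777 -1.871
v 1.541 1.763 -1.329
v 2.404 1.836 -0.644
v 2.029 3.16 -1.203
v 2.811 1.38 -1.997
v 2.984 1.414 -1.372
v 3.309 1.756 -1.818
v 2.351 2.854 -0.73
v 2.676 3.196 -1.176
v 3.24 2.34 -0.948
v 2.164 1.344 -2.024
v 2.489 1.686 -2.47
v 1.531 2.784 -1.382
v 1.856 3.126 -1.828
v 1.6 2.2 -2.252
v 2.397 3.141 -2.186
v 2.788 2.251 -2.583
v 2.14 2.215 -2.611
v 1.899 2.765 -2.365
v 2.904 3.184 -1.783
v 3.295 2.294 -2.18
v 3.467 2.328 -1.556
v 3.226 2.878 -1.31
v 2.946 2.823 -2.321
v 1.545 2.246 -1.02
v 1.936 1.356 -1.417
v 1.614 1.662 -1.89
v 1.373 2.212 -1.644
v 2.052 2.289 -0.617
v 2.443 1.399 -1.014
v 2.941 1.775 -0.835
v 2.7 2.325 -0.589
v 1.894 1.717 -0.879
v 1.297 -0.498 0.01
v 2.124 -0.856 0.31
v 1.43 -1.821 1.07
v 0.603 -1.462 0.77
v 1.923 -0.391 0.717
v 1.229 -1.356 1.476
v 1.429 0.024 0.793
v 0.735 -0.94 1.553
v 0.873 0.195 0.503
v 0.179 -0.769 1.263
v 0.515 0.042 -0.018
v -0.178 -0.923 0.742
v 0.524 -0.364 -0.525
v -0.17 -1.328 0.234
v 0.893 -0.832 -0.782
v 0.2 -1.797 -0.023
v 1.452 -1.144 -0.669
v 0.759 -2.109 0.091
v 1.938 -1.154 -0.237
v 1.245 -2.118 0.522
v -4.147 -3.539 -1.705
v -3.675 -3.566 -2.517
v -2.081 -2.488 -1.628
v -2.553 -2.461 -0.815
v -4.097 -2.986 -2.463
v -2.504 -1.908 -1.574
v -4.549 -2.73 -1.965
v -2.955 -1.652 -1.075
v -4.765 -2.948 -1.314
v -3.171 -1.87 -0.425
v -4.619 -3.512 -0.892
v -3.025 -2.434 -0.003
v -4.196 -4.092 -0.946
v -2.603 -3.014 -0.057
v -3.745 -4.348 -1.445
v -2.151 -3.27 -0.555
v -3.529 -4.13 -2.095
v -1.935 -3.052 -1.206
f 1 38 17
f 38 12 41
f 17 41 6
f 38 41 17
f 1 17 13
f 17 6 18
f 13 18 2
f 17 18 13
f 1 13 22
f 13 2 23
f 22 23 8
f 13 23 22
f 1 22 34
f 22 8 37
f 34 37 11
f 22 37 34
f 1 34 38
f 34 11 42
f 38 42 12
f 34 42 38
f 2 18 29
f 18 6 32
f 29 32 10
f 18 32 29
f 6 41 19
f 41 12 40
f 19 40 5
f 41 40 19
f 12 42 39
f 42 11 35
f 39 35 3
f 42 35 39
f 11 37 36
f 37 8 24
f 36 24 7
f 37 24 36
f 8 23 28
f 23 2 25
f 28 25 9
f 23 25 28
f 4 30 16
f 30 10 31
f 16 31 5
f 30 31 16
f 4 16 14
f 16 5 15
f 14 15 3
f 16 15 14
f 4 14 21
f 14 3 20
f 21 20 7
f 14 20 21
f 4 21 26
f 21 7 27
f 26 27 9
f 21 27 26
f 4 26 30
f 26 9 33
f 30 33 10
f 26 33 30
f 5 31 19
f 31 10 32
f 19 32 6
f 31 32 19
f 3 15 39
f 15 5 40
f 39 40 12
f 15 40 39
f 7 20 36
f 20 3 35
f 36 35 11
f 20 35 36
f 9 27 28
f 27 7 24
f 28 24 8
f 27 24 28
f 10 33 29
f 33 9 25
f 29 25 2
f 33 25 29
f 44 43 47
f 44 47 45
f 45 47 48
f 45 48 46
f 47 43 49
f 47 49 48
f 48 49 50
f 48 50 46
f 49 43 51
f 49 51 50
f 50 51 52
f 50 52 46
f 51 43 53
f 51 53 52
f 52 53 54
f 52 54 46
f 53 43 55
f 53 55 54
f 54 55 56
f 54 56 46
f 55 43 57
f 55 57 56
f 56 57 58
f 56 58 46
f 57 43 59
f 57 59 58
f 58 59 60
f 58 60 46
f 59 43 61
f 59 61 60
f 60 61 62
f 60 62 46
f 61 43 44
f 61 44 62
f 62 44 45
f 62 45 46
f 64 63 67
f 64 67 65
f 65 67 68
f 65 68 66
f 67 63 69
f 67 69 68
f 68 69 70
f 68 70 66
f 69 63 71
f 69 71 70
f 70 71 72
f 70 72 66
f 71 63 73
f 71 73 72
f 72 73 74
f 72 74 66
f 73 63 75
f 73 75 74
f 74 75 76
f 74 76 66
f 75 63 77
f 75 77 76
f 76 77 78
f 76 78 66
f 77 63 79
f 77 79 78
f 78 79 80
f 78 80 66
f 79 63 64
f 79 64 80
f 80 64 65
f 80 65 66



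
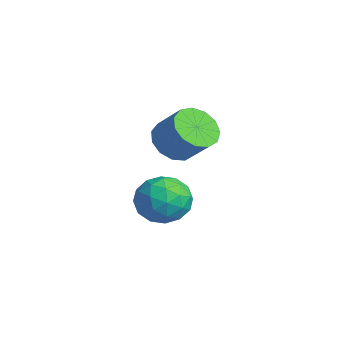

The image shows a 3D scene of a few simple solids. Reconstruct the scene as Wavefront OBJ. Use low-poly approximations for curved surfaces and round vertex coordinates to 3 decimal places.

v -1.757 -0.744 0.214
v -1.097 -1.072 -0.249
v -0.244 -0.645 0.663
v -0.903 -0.316 1.126
v -1.16 -0.612 -0.406
v -0.307 -0.185 0.507
v -1.412 -0.193 -0.366
v -0.559 0.234 0.547
v -1.774 0.05 -0.142
v -0.921 0.478 0.771
v -2.13 0.042 0.195
v -1.277 0.469 1.108
v -2.368 -0.216 0.538
v -1.514 0.211 1.45
v -2.411 -0.641 0.778
v -1.558 -0.214 1.69
v -2.247 -1.099 0.839
v -1.394 -0.672 1.751
v -1.927 -1.444 0.701
v -1.074 -1.017 1.613
v -1.553 -1.567 0.409
v -0.7 -1.139 1.321
v -1.243 -1.428 0.055
v -0.39 -1.001 0.967
v -2.877 -0.34 -2.641
v -2.321 -0.461 -1.794
v -1.959 -1.479 -3.406
v -1.403 -1.6 -2.559
v -2.374 -1.911 -2.58
v -2.941 -1.207 -2.107
v -1.339 -0.733 -3.093
v -1.906 -0.029 -2.62
v -1.37 -0.703 -2.074
v -2.01 -1.431 -1.757
v -2.27 -0.509 -3.443
v -2.91 -1.237 -3.126
v -2.679 -0.301 -2.151
v -1.601 -1.639 -3.049
v -2.171 -1.823 -3.062
v -1.845 -1.893 -2.564
v -3.044 -0.739 -2.334
v -2.717 -0.81 -1.837
v -2.749 -1.663 -2.299
v -1.563 -1.13 -3.363
v -1.236 -1.201 -2.866
v -2.435 -0.047 -2.636
v -2.109 -0.117 -2.138
v -1.531 -0.277 -2.901
v -1.794 -0.514 -1.817
v -1.254 -1.183 -2.267
v -1.217 -0.674 -2.58
v -1.55 -0.26 -2.302
v -2.17 -0.942 -1.631
v -1.631 -1.611 -2.08
v -2.201 -1.794 -2.093
v -2.535 -1.381 -1.815
v -1.611 -1.084 -1.795
v -2.649 -0.329 -3.12
v -2.11 -0.998 -3.569
v -1.745 -0.559 -3.385
v -2.079 -0.146 -3.107
v -3.026 -0.757 -2.933
v -2.486 -1.426 -3.383
v -2.73 -1.68 -2.898
v -3.063 -1.266 -2.62
v -2.669 -0.856 -3.405
f 2 1 5
f 2 5 3
f 3 5 6
f 3 6 4
f 5 1 7
f 5 7 6
f 6 7 8
f 6 8 4
f 7 1 9
f 7 9 8
f 8 9 10
f 8 10 4
f 9 1 11
f 9 11 10
f 10 11 12
f 10 12 4
f 11 1 13
f 11 13 12
f 12 13 14
f 12 14 4
f 13 1 15
f 13 15 14
f 14 15 16
f 14 16 4
f 15 1 17
f 15 17 16
f 16 17 18
f 16 18 4
f 17 1 19
f 17 19 18
f 18 19 20
f 18 20 4
f 19 1 21
f 19 21 20
f 20 21 22
f 20 22 4
f 21 1 23
f 21 23 22
f 22 23 24
f 22 24 4
f 23 1 2
f 23 2 24
f 24 2 3
f 24 3 4
f 25 62 41
f 62 36 65
f 41 65 30
f 62 65 41
f 25 41 37
f 41 30 42
f 37 42 26
f 41 42 37
f 25 37 46
f 37 26 47
f 46 47 32
f 37 47 46
f 25 46 58
f 46 32 61
f 58 61 35
f 46 61 58
f 25 58 62
f 58 35 66
f 62 66 36
f 58 66 62
f 26 42 53
f 42 30 56
f 53 56 34
f 42 56 53
f 30 65 43
f 65 36 64
f 43 64 29
f 65 64 43
f 36 66 63
f 66 35 59
f 63 59 27
f 66 59 63
f 35 61 60
f 61 32 48
f 60 48 31
f 61 48 60
f 32 47 52
f 47 26 49
f 52 49 33
f 47 49 52
f 28 54 40
f 54 34 55
f 40 55 29
f 54 55 40
f 28 40 38
f 40 29 39
f 38 39 27
f 40 39 38
f 28 38 45
f 38 27 44
f 45 44 31
f 38 44 45
f 28 45 50
f 45 31 51
f 50 51 33
f 45 51 50
f 28 50 54
f 50 33 57
f 54 57 34
f 50 57 54
f 29 55 43
f 55 34 56
f 43 56 30
f 55 56 43
f 27 39 63
f 39 29 64
f 63 64 36
f 39 64 63
f 31 44 60
f 44 27 59
f 60 59 35
f 44 59 60
f 33 51 52
f 51 31 48
f 52 48 32
f 51 48 52
f 34 57 53
f 57 33 49
f 53 49 26
f 57 49 53



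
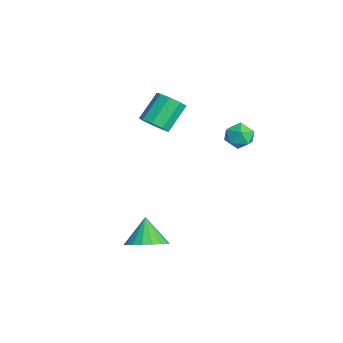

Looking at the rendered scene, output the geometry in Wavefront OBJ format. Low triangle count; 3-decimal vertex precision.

v 2.651 -1.292 -3.356
v 3.511 -1.237 -2.722
v 1.729 -1.108 -2.124
v 3.439 -0.782 -2.843
v 3.212 -0.428 -3.065
v 2.873 -0.245 -3.346
v 2.491 -0.269 -3.628
v 2.14 -0.496 -3.857
v 1.89 -0.88 -3.986
v 1.791 -1.346 -3.991
v 1.862 -1.801 -3.87
v 2.09 -2.155 -3.647
v 2.428 -2.338 -3.367
v 2.811 -2.314 -3.085
v 3.162 -2.087 -2.856
v 3.412 -1.703 -2.726
v -3.09 0.572 0.901
v -2.5 0.323 1.46
v -3.2 1.4 2.678
v -3.79 1.648 2.119
v -2.309 0.784 1.162
v -3.01 1.861 2.38
v -2.484 1.146 0.742
v -3.184 2.223 1.959
v -2.942 1.239 0.396
v -3.642 2.316 1.614
v -3.469 1.02 0.287
v -4.17 2.097 1.504
v -3.819 0.591 0.465
v -4.519 1.668 1.682
v -3.828 0.153 0.847
v -4.528 1.23 2.065
v -3.491 -0.089 1.255
v -4.191 0.988 2.472
v -2.967 -0.022 1.497
v -3.667 1.055 2.715
v 1.121 4.259 1.824
v 1.763 3.855 2.134
v 0.297 3.425 2.446
v 0.939 3.021 2.756
v 0.771 3.782 3.012
v 1.28 4.297 2.627
v 0.78 2.983 1.953
v 1.289 3.498 1.568
v 1.553 3.066 2.214
v 1.547 3.56 2.868
v 0.513 3.72 1.712
v 0.507 4.214 2.366
f 2 1 4
f 2 4 3
f 4 1 5
f 4 5 3
f 5 1 6
f 5 6 3
f 6 1 7
f 6 7 3
f 7 1 8
f 7 8 3
f 8 1 9
f 8 9 3
f 9 1 10
f 9 10 3
f 10 1 11
f 10 11 3
f 11 1 12
f 11 12 3
f 12 1 13
f 12 13 3
f 13 1 14
f 13 14 3
f 14 1 15
f 14 15 3
f 15 1 16
f 15 16 3
f 16 1 2
f 16 2 3
f 18 17 21
f 18 21 19
f 19 21 22
f 19 22 20
f 21 17 23
f 21 23 22
f 22 23 24
f 22 24 20
f 23 17 25
f 23 25 24
f 24 25 26
f 24 26 20
f 25 17 27
f 25 27 26
f 26 27 28
f 26 28 20
f 27 17 29
f 27 29 28
f 28 29 30
f 28 30 20
f 29 17 31
f 29 31 30
f 30 31 32
f 30 32 20
f 31 17 33
f 31 33 32
f 32 33 34
f 32 34 20
f 33 17 35
f 33 35 34
f 34 35 36
f 34 36 20
f 35 17 18
f 35 18 36
f 36 18 19
f 36 19 20
f 37 48 42
f 37 42 38
f 37 38 44
f 37 44 47
f 37 47 48
f 38 42 46
f 42 48 41
f 48 47 39
f 47 44 43
f 44 38 45
f 40 46 41
f 40 41 39
f 40 39 43
f 40 43 45
f 40 45 46
f 41 46 42
f 39 41 48
f 43 39 47
f 45 43 44
f 46 45 38



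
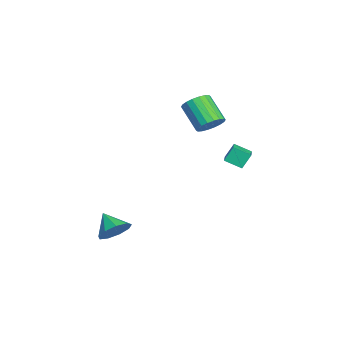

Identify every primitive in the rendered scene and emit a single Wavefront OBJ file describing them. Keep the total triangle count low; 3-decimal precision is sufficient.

v 2.285 -3.265 -3.657
v 2.842 -3.186 -2.967
v 1.435 -3.855 -2.903
v 2.477 -2.7 -2.996
v 2.023 -2.477 -3.335
v 1.691 -2.623 -3.824
v 1.637 -3.07 -4.235
v 1.886 -3.607 -4.375
v 2.322 -3.984 -4.179
v 2.741 -4.025 -3.738
v 2.946 -3.709 -3.26
v -0.665 1.96 -0.186
v -0.876 2.399 0.594
v -0.481 2.81 -0.615
v -0.692 3.25 0.165
v 0.452 1.89 0.155
v 0.241 2.33 0.935
v 0.636 2.741 -0.274
v 0.425 3.18 0.506
v -0.764 1.28 1.934
v -0.245 1.414 2.502
v -1.278 0.693 3.614
v -1.796 0.56 3.046
v -0.441 1.701 2.506
v -1.474 0.98 3.618
v -0.7 1.904 2.397
v -1.733 1.184 3.509
v -0.972 1.984 2.197
v -2.005 1.264 3.309
v -1.202 1.925 1.944
v -2.235 1.205 3.056
v -1.346 1.738 1.69
v -2.379 1.018 2.802
v -1.374 1.46 1.483
v -2.407 0.74 2.595
v -1.282 1.147 1.366
v -2.315 0.426 2.478
v -1.086 0.86 1.362
v -2.119 0.139 2.474
v -0.827 0.656 1.471
v -1.86 -0.064 2.583
v -0.555 0.576 1.671
v -1.588 -0.144 2.783
v -0.325 0.635 1.924
v -1.358 -0.085 3.036
v -0.181 0.822 2.178
v -1.214 0.102 3.29
v -0.153 1.1 2.385
v -1.186 0.38 3.497
f 2 1 4
f 2 4 3
f 4 1 5
f 4 5 3
f 5 1 6
f 5 6 3
f 6 1 7
f 6 7 3
f 7 1 8
f 7 8 3
f 8 1 9
f 8 9 3
f 9 1 10
f 9 10 3
f 10 1 11
f 10 11 3
f 11 1 2
f 11 2 3
f 13 15 12
f 16 13 12
f 12 15 14
f 14 16 12
f 13 19 15
f 17 13 16
f 17 19 13
f 15 19 14
f 18 16 14
f 14 19 18
f 18 17 16
f 19 17 18
f 21 20 24
f 21 24 22
f 22 24 25
f 22 25 23
f 24 20 26
f 24 26 25
f 25 26 27
f 25 27 23
f 26 20 28
f 26 28 27
f 27 28 29
f 27 29 23
f 28 20 30
f 28 30 29
f 29 30 31
f 29 31 23
f 30 20 32
f 30 32 31
f 31 32 33
f 31 33 23
f 32 20 34
f 32 34 33
f 33 34 35
f 33 35 23
f 34 20 36
f 34 36 35
f 35 36 37
f 35 37 23
f 36 20 38
f 36 38 37
f 37 38 39
f 37 39 23
f 38 20 40
f 38 40 39
f 39 40 41
f 39 41 23
f 40 20 42
f 40 42 41
f 41 42 43
f 41 43 23
f 42 20 44
f 42 44 43
f 43 44 45
f 43 45 23
f 44 20 46
f 44 46 45
f 45 46 47
f 45 47 23
f 46 20 48
f 46 48 47
f 47 48 49
f 47 49 23
f 48 20 21
f 48 21 49
f 49 21 22
f 49 22 23



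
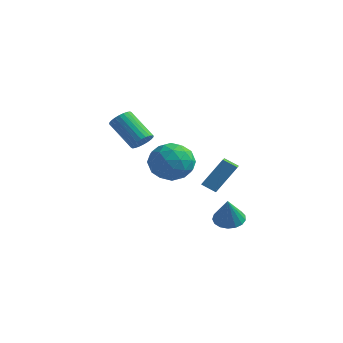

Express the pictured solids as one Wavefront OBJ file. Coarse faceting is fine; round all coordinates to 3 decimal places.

v 3.583 -1.361 -2.477
v 4.341 -1.025 -2.512
v 3.937 -1.999 -0.963
v 4.12 -0.743 -2.342
v 3.776 -0.602 -2.202
v 3.388 -0.635 -2.125
v 3.044 -0.835 -2.129
v 2.824 -1.155 -2.212
v 2.778 -1.522 -2.356
v 2.916 -1.853 -2.528
v 3.207 -2.071 -2.688
v 3.585 -2.126 -2.799
v 3.961 -2.006 -2.837
v 4.252 -1.739 -2.792
v 4.389 -1.385 -2.675
v -2.057 -1.056 1.359
v -1.608 -1.042 1.883
v -3.135 -0.93 3.186
v -3.583 -0.944 2.661
v -1.635 -0.779 1.829
v -3.161 -0.668 3.132
v -1.725 -0.559 1.704
v -3.252 -0.447 3.007
v -1.867 -0.414 1.527
v -3.393 -0.303 2.829
v -2.037 -0.367 1.323
v -3.563 -0.256 2.626
v -2.21 -0.425 1.125
v -3.736 -0.313 2.428
v -2.36 -0.578 0.963
v -3.886 -0.467 2.266
v -2.463 -0.805 0.861
v -3.99 -0.694 2.163
v -2.505 -1.07 0.834
v -4.032 -0.958 2.137
v -2.479 -1.332 0.888
v -4.005 -1.221 2.191
v -2.388 -1.553 1.013
v -3.915 -1.441 2.316
v -2.247 -1.697 1.191
v -3.773 -1.586 2.493
v -2.077 -1.744 1.394
v -3.603 -1.633 2.697
v -1.904 -1.687 1.592
v -3.43 -1.575 2.895
v -1.754 -1.533 1.754
v -3.28 -1.422 3.057
v -1.65 -1.306 1.857
v -3.177 -1.195 3.159
v 0.191 -2.707 0.353
v 1.142 -1.878 0.336
v 0.898 -3.482 2.104
v 1.849 -2.653 2.087
v 0.669 -2.255 2.286
v 0.231 -1.776 1.203
v 1.809 -3.584 1.237
v 1.371 -3.105 0.154
v 2.142 -2.42 0.881
v 1.437 -1.598 1.53
v 0.603 -3.762 0.91
v -0.102 -2.94 1.559
v 0.604 -2.225 0.191
v 1.436 -3.135 2.249
v 0.742 -2.901 2.366
v 1.301 -2.414 2.356
v 0.069 -2.164 0.701
v 0.628 -1.677 0.69
v 0.35 -1.898 1.837
v 1.412 -3.683 1.75
v 1.971 -3.196 1.739
v 0.739 -2.946 0.084
v 1.298 -2.459 0.074
v 1.69 -3.462 0.603
v 1.751 -2.056 0.501
v 2.167 -2.511 1.53
v 2.143 -3.059 1.031
v 1.886 -2.777 0.395
v 1.337 -1.573 0.882
v 1.753 -2.028 1.912
v 1.059 -1.794 2.029
v 0.802 -1.513 1.392
v 1.924 -1.892 1.203
v 0.287 -3.332 0.528
v 0.703 -3.787 1.558
v 1.238 -3.847 1.048
v 0.981 -3.566 0.411
v -0.127 -2.849 0.91
v 0.289 -3.304 1.939
v 0.154 -2.583 2.045
v -0.103 -2.301 1.409
v 0.116 -3.468 1.237
v 1.552 0.488 -1.671
v 2.353 -0.78 -1.174
v 0.845 0.218 -1.222
v 1.646 -1.05 -0.724
v 2.154 1.47 -0.136
v 2.955 0.202 0.362
v 1.447 1.2 0.314
v 2.248 -0.068 0.811
f 2 1 4
f 2 4 3
f 4 1 5
f 4 5 3
f 5 1 6
f 5 6 3
f 6 1 7
f 6 7 3
f 7 1 8
f 7 8 3
f 8 1 9
f 8 9 3
f 9 1 10
f 9 10 3
f 10 1 11
f 10 11 3
f 11 1 12
f 11 12 3
f 12 1 13
f 12 13 3
f 13 1 14
f 13 14 3
f 14 1 15
f 14 15 3
f 15 1 2
f 15 2 3
f 17 16 20
f 17 20 18
f 18 20 21
f 18 21 19
f 20 16 22
f 20 22 21
f 21 22 23
f 21 23 19
f 22 16 24
f 22 24 23
f 23 24 25
f 23 25 19
f 24 16 26
f 24 26 25
f 25 26 27
f 25 27 19
f 26 16 28
f 26 28 27
f 27 28 29
f 27 29 19
f 28 16 30
f 28 30 29
f 29 30 31
f 29 31 19
f 30 16 32
f 30 32 31
f 31 32 33
f 31 33 19
f 32 16 34
f 32 34 33
f 33 34 35
f 33 35 19
f 34 16 36
f 34 36 35
f 35 36 37
f 35 37 19
f 36 16 38
f 36 38 37
f 37 38 39
f 37 39 19
f 38 16 40
f 38 40 39
f 39 40 41
f 39 41 19
f 40 16 42
f 40 42 41
f 41 42 43
f 41 43 19
f 42 16 44
f 42 44 43
f 43 44 45
f 43 45 19
f 44 16 46
f 44 46 45
f 45 46 47
f 45 47 19
f 46 16 48
f 46 48 47
f 47 48 49
f 47 49 19
f 48 16 17
f 48 17 49
f 49 17 18
f 49 18 19
f 50 87 66
f 87 61 90
f 66 90 55
f 87 90 66
f 50 66 62
f 66 55 67
f 62 67 51
f 66 67 62
f 50 62 71
f 62 51 72
f 71 72 57
f 62 72 71
f 50 71 83
f 71 57 86
f 83 86 60
f 71 86 83
f 50 83 87
f 83 60 91
f 87 91 61
f 83 91 87
f 51 67 78
f 67 55 81
f 78 81 59
f 67 81 78
f 55 90 68
f 90 61 89
f 68 89 54
f 90 89 68
f 61 91 88
f 91 60 84
f 88 84 52
f 91 84 88
f 60 86 85
f 86 57 73
f 85 73 56
f 86 73 85
f 57 72 77
f 72 51 74
f 77 74 58
f 72 74 77
f 53 79 65
f 79 59 80
f 65 80 54
f 79 80 65
f 53 65 63
f 65 54 64
f 63 64 52
f 65 64 63
f 53 63 70
f 63 52 69
f 70 69 56
f 63 69 70
f 53 70 75
f 70 56 76
f 75 76 58
f 70 76 75
f 53 75 79
f 75 58 82
f 79 82 59
f 75 82 79
f 54 80 68
f 80 59 81
f 68 81 55
f 80 81 68
f 52 64 88
f 64 54 89
f 88 89 61
f 64 89 88
f 56 69 85
f 69 52 84
f 85 84 60
f 69 84 85
f 58 76 77
f 76 56 73
f 77 73 57
f 76 73 77
f 59 82 78
f 82 58 74
f 78 74 51
f 82 74 78
f 93 95 92
f 96 93 92
f 92 95 94
f 94 96 92
f 93 99 95
f 97 93 96
f 97 99 93
f 95 99 94
f 98 96 94
f 94 99 98
f 98 97 96
f 99 97 98



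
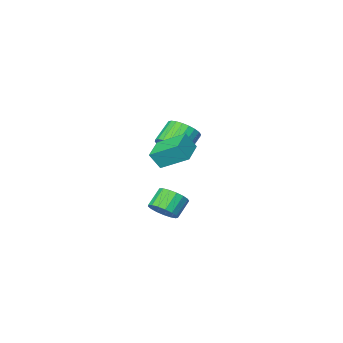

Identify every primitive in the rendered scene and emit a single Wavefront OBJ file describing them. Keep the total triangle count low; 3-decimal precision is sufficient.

v 2.113 0.416 -2.73
v 2.754 0.374 -2.086
v 1.849 0.022 -1.207
v 1.207 0.064 -1.85
v 2.614 0.785 -2.066
v 1.708 0.433 -1.187
v 2.358 1.112 -2.198
v 1.453 0.761 -1.319
v 2.047 1.28 -2.452
v 1.141 0.928 -1.573
v 1.75 1.25 -2.769
v 0.845 0.898 -1.89
v 1.537 1.028 -3.078
v 0.631 0.676 -2.199
v 1.455 0.667 -3.306
v 0.55 0.315 -2.427
v 1.524 0.248 -3.403
v 0.619 -0.104 -2.524
v 1.728 -0.133 -3.345
v 0.823 -0.485 -2.466
v 2.02 -0.388 -3.146
v 1.115 -0.74 -2.267
v 2.333 -0.458 -2.852
v 1.428 -0.81 -1.973
v 2.596 -0.329 -2.53
v 1.691 -0.681 -1.651
v 2.748 -0.028 -2.253
v 1.843 -0.38 -1.374
v -0.035 -2.29 0.518
v 0.424 -1.747 1.264
v -0.687 -2.186 2.267
v -1.145 -2.73 1.522
v 0.175 -1.472 1.108
v -0.936 -1.912 2.112
v -0.106 -1.322 0.863
v -1.217 -1.762 1.867
v -0.376 -1.32 0.565
v -1.487 -1.759 1.569
v -0.594 -1.465 0.261
v -1.705 -1.904 1.264
v -0.727 -1.736 -0.005
v -1.838 -2.175 0.998
v -0.754 -2.091 -0.191
v -1.865 -2.53 0.812
v -0.672 -2.476 -0.269
v -1.783 -2.916 0.735
v -0.493 -2.834 -0.227
v -1.604 -3.273 0.776
v -0.244 -3.108 -0.072
v -1.355 -3.548 0.932
v 0.037 -3.258 0.173
v -1.074 -3.698 1.177
v 0.307 -3.261 0.471
v -0.804 -3.7 1.475
v 0.525 -3.116 0.776
v -0.586 -3.555 1.779
v 0.658 -2.845 1.042
v -0.453 -3.284 2.045
v 0.685 -2.49 1.228
v -0.426 -2.929 2.231
v 0.603 -2.104 1.305
v -0.508 -2.544 2.309
v 3.282 2.961 2.857
v 3.77 2.671 3.776
v 2.33 4.186 3.75
v 2.818 3.896 4.669
v 4.342 3.964 2.611
v 4.83 3.674 3.53
v 3.39 5.189 3.504
v 3.878 4.899 4.423
f 2 1 5
f 2 5 3
f 3 5 6
f 3 6 4
f 5 1 7
f 5 7 6
f 6 7 8
f 6 8 4
f 7 1 9
f 7 9 8
f 8 9 10
f 8 10 4
f 9 1 11
f 9 11 10
f 10 11 12
f 10 12 4
f 11 1 13
f 11 13 12
f 12 13 14
f 12 14 4
f 13 1 15
f 13 15 14
f 14 15 16
f 14 16 4
f 15 1 17
f 15 17 16
f 16 17 18
f 16 18 4
f 17 1 19
f 17 19 18
f 18 19 20
f 18 20 4
f 19 1 21
f 19 21 20
f 20 21 22
f 20 22 4
f 21 1 23
f 21 23 22
f 22 23 24
f 22 24 4
f 23 1 25
f 23 25 24
f 24 25 26
f 24 26 4
f 25 1 27
f 25 27 26
f 26 27 28
f 26 28 4
f 27 1 2
f 27 2 28
f 28 2 3
f 28 3 4
f 30 29 33
f 30 33 31
f 31 33 34
f 31 34 32
f 33 29 35
f 33 35 34
f 34 35 36
f 34 36 32
f 35 29 37
f 35 37 36
f 36 37 38
f 36 38 32
f 37 29 39
f 37 39 38
f 38 39 40
f 38 40 32
f 39 29 41
f 39 41 40
f 40 41 42
f 40 42 32
f 41 29 43
f 41 43 42
f 42 43 44
f 42 44 32
f 43 29 45
f 43 45 44
f 44 45 46
f 44 46 32
f 45 29 47
f 45 47 46
f 46 47 48
f 46 48 32
f 47 29 49
f 47 49 48
f 48 49 50
f 48 50 32
f 49 29 51
f 49 51 50
f 50 51 52
f 50 52 32
f 51 29 53
f 51 53 52
f 52 53 54
f 52 54 32
f 53 29 55
f 53 55 54
f 54 55 56
f 54 56 32
f 55 29 57
f 55 57 56
f 56 57 58
f 56 58 32
f 57 29 59
f 57 59 58
f 58 59 60
f 58 60 32
f 59 29 61
f 59 61 60
f 60 61 62
f 60 62 32
f 61 29 30
f 61 30 62
f 62 30 31
f 62 31 32
f 64 66 63
f 67 64 63
f 63 66 65
f 65 67 63
f 64 70 66
f 68 64 67
f 68 70 64
f 66 70 65
f 69 67 65
f 65 70 69
f 69 68 67
f 70 68 69

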